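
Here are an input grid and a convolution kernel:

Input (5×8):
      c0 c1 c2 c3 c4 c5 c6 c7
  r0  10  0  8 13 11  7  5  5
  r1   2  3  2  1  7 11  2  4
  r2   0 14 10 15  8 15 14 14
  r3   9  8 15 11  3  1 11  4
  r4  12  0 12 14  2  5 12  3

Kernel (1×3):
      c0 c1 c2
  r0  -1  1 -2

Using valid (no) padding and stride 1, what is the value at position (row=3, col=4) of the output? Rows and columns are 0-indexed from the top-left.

The receptive field on the input at this output position is [3 1 11]. Elementwise product with the kernel and sum: 3·-1 + 1·1 + 11·-2.

-24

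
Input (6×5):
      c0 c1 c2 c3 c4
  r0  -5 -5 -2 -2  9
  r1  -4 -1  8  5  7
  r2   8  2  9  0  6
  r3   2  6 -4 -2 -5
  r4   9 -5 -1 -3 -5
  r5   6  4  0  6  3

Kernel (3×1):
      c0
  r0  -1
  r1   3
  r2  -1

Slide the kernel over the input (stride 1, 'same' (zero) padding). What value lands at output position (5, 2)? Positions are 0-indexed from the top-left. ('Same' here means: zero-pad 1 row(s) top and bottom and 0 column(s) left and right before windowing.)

The receptive field on the zero-padded input at this output position is [-1 / 0 / 0]. Elementwise product with the kernel and sum: -1·-1 + 0·3 + 0·-1.

1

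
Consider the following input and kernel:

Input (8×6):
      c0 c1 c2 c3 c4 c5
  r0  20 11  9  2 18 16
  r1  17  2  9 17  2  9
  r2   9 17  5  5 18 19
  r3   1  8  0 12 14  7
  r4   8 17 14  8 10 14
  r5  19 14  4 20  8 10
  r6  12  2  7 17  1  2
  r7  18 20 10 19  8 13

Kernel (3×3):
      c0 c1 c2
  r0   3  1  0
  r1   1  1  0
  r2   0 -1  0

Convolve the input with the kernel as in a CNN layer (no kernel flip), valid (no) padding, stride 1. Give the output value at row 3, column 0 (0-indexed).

22

The receptive field on the input at this output position is [1 8 0 / 8 17 14 / 19 14 4]. Elementwise product with the kernel and sum: 1·3 + 8·1 + 8·1 + 17·1 + 14·-1.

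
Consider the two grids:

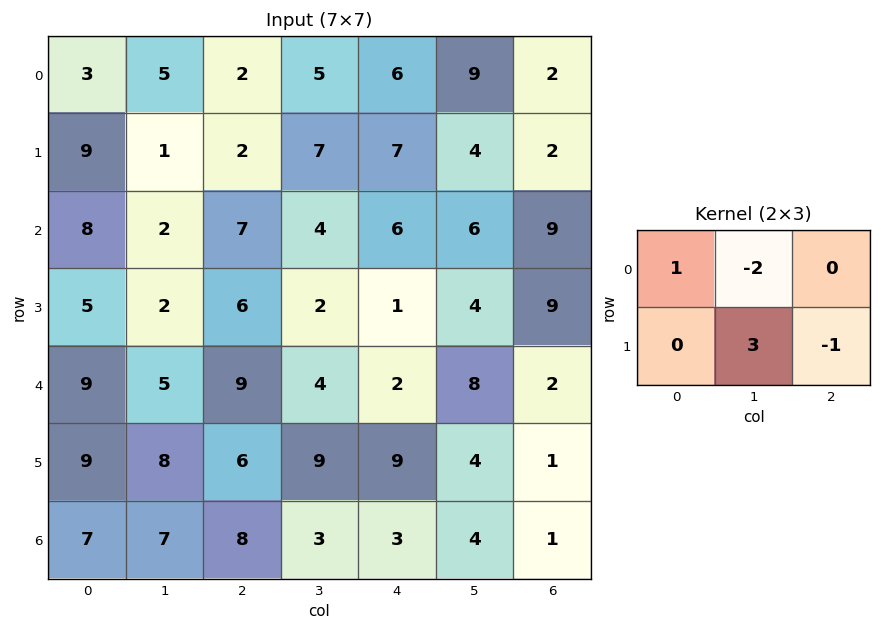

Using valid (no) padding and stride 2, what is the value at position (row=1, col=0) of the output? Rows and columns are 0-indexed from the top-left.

The receptive field on the input at this output position is [8 2 7 / 5 2 6]. Elementwise product with the kernel and sum: 8·1 + 2·-2 + 2·3 + 6·-1.

4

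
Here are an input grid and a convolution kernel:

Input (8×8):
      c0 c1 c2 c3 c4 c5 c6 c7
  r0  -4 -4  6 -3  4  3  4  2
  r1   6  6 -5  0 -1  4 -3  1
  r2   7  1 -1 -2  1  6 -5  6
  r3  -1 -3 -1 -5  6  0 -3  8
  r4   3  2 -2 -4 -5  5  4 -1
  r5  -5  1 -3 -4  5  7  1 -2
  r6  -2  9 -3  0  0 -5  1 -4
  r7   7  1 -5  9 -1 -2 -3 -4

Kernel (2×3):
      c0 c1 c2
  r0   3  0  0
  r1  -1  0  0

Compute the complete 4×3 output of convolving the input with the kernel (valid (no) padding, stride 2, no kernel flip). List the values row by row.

Output[0,0]: The receptive field on the input at this output position is [-4 -4 6 / 6 6 -5]. Elementwise product with the kernel and sum: -4·3 + 6·-1.
Output[0,1]: The receptive field on the input at this output position is [6 -3 4 / -5 0 -1]. Elementwise product with the kernel and sum: 6·3 + -5·-1.

-18 23 13
22 -2 -3
14 -3 -20
-13 -4 1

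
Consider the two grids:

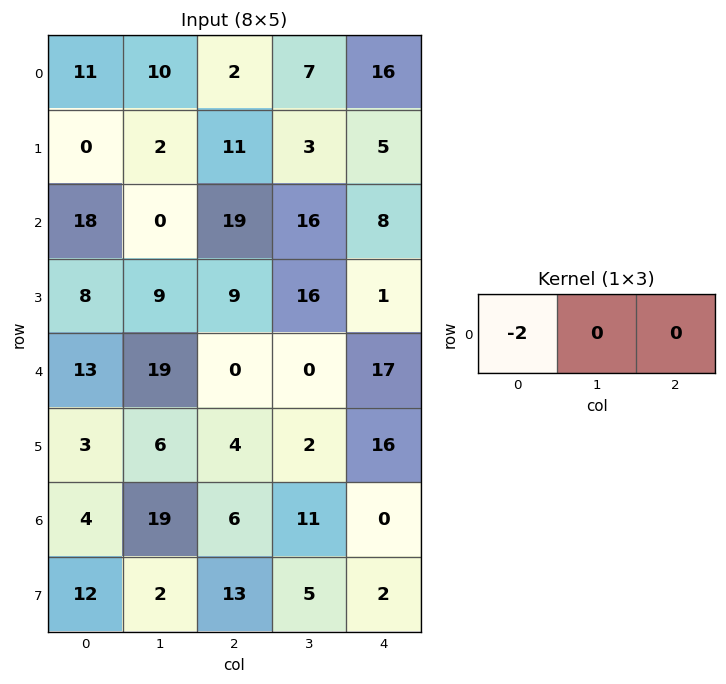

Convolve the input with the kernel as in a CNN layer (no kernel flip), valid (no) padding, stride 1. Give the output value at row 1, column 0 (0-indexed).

0

The receptive field on the input at this output position is [0 2 11]. Elementwise product with the kernel and sum: 0·-2.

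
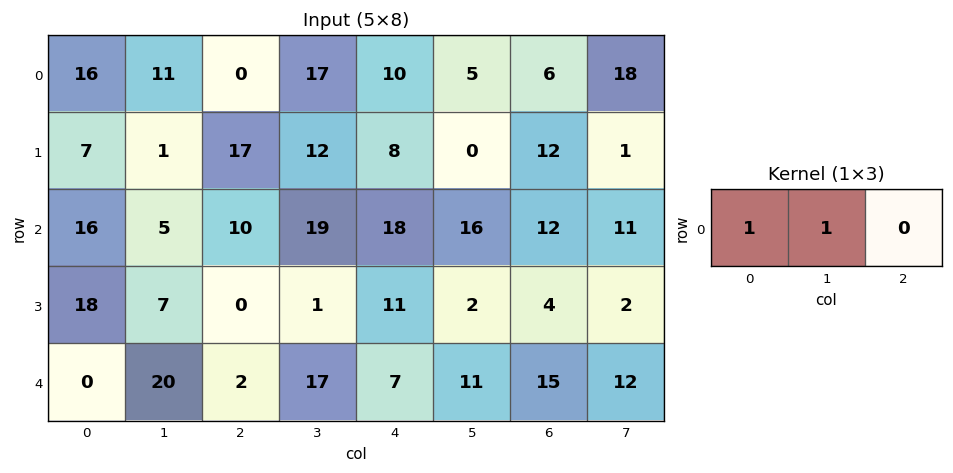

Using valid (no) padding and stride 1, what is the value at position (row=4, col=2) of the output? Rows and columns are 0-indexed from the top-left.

19

The receptive field on the input at this output position is [2 17 7]. Elementwise product with the kernel and sum: 2·1 + 17·1.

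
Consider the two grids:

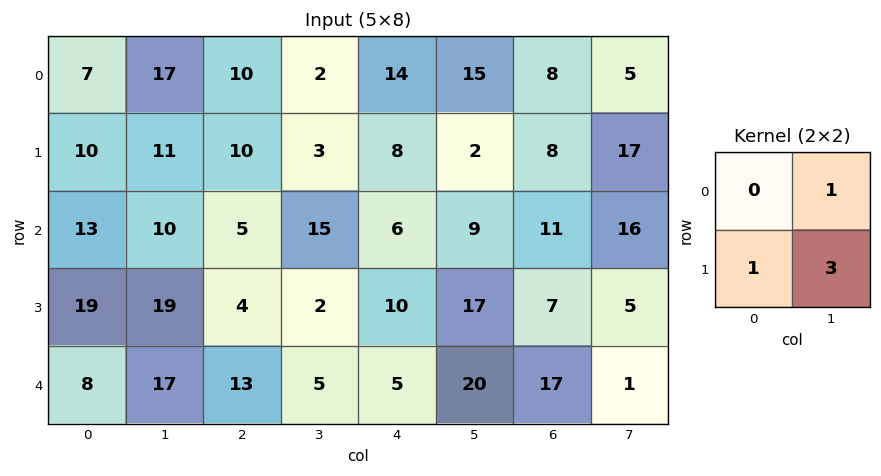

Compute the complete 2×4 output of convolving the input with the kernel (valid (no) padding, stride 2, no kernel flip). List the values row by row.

60 21 29 64
86 25 70 38

Output[0,0]: The receptive field on the input at this output position is [7 17 / 10 11]. Elementwise product with the kernel and sum: 17·1 + 10·1 + 11·3.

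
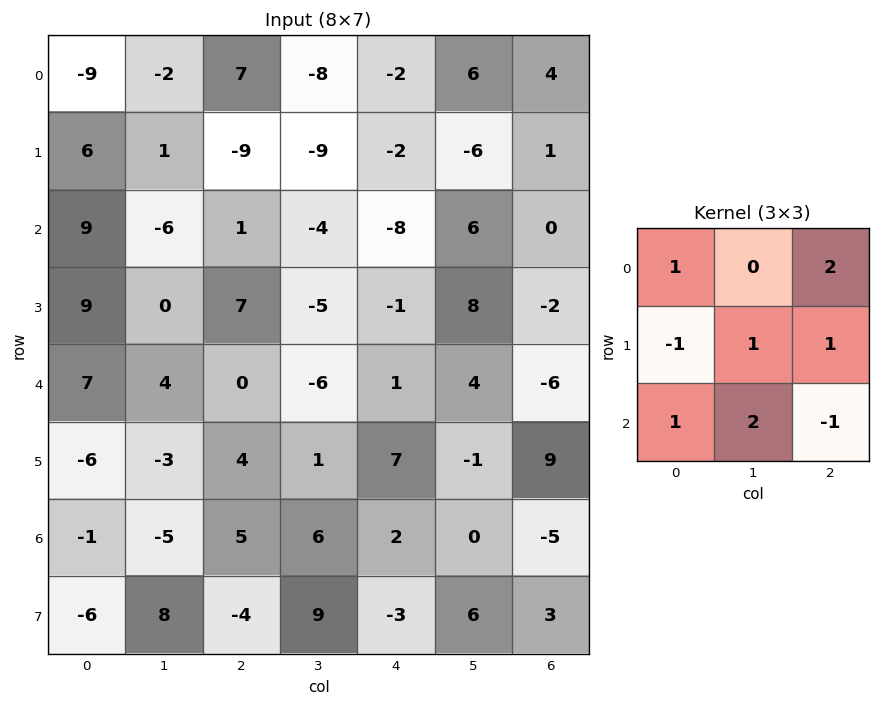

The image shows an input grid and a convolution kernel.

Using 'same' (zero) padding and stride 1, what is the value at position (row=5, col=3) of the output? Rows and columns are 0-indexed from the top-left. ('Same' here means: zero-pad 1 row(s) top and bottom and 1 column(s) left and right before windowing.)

21

The receptive field on the zero-padded input at this output position is [0 -6 1 / 4 1 7 / 5 6 2]. Elementwise product with the kernel and sum: 0·1 + 1·2 + 4·-1 + 1·1 + 7·1 + 5·1 + 6·2 + 2·-1.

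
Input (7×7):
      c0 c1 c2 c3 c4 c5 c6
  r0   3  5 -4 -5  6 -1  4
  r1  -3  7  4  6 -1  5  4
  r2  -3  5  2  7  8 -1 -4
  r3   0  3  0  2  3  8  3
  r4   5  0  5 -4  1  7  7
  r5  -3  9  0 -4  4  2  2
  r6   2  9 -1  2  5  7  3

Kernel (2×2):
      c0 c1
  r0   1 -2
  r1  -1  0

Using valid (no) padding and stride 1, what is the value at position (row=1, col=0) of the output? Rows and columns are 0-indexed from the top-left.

The receptive field on the input at this output position is [-3 7 / -3 5]. Elementwise product with the kernel and sum: -3·1 + 7·-2 + -3·-1.

-14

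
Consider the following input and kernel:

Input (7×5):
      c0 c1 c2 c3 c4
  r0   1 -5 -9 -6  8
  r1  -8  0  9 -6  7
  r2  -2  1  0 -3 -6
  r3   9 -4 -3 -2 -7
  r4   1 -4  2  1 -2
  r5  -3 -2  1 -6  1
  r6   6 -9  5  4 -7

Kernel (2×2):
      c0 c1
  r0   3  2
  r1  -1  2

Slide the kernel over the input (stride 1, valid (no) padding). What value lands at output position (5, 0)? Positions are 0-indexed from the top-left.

-37

The receptive field on the input at this output position is [-3 -2 / 6 -9]. Elementwise product with the kernel and sum: -3·3 + -2·2 + 6·-1 + -9·2.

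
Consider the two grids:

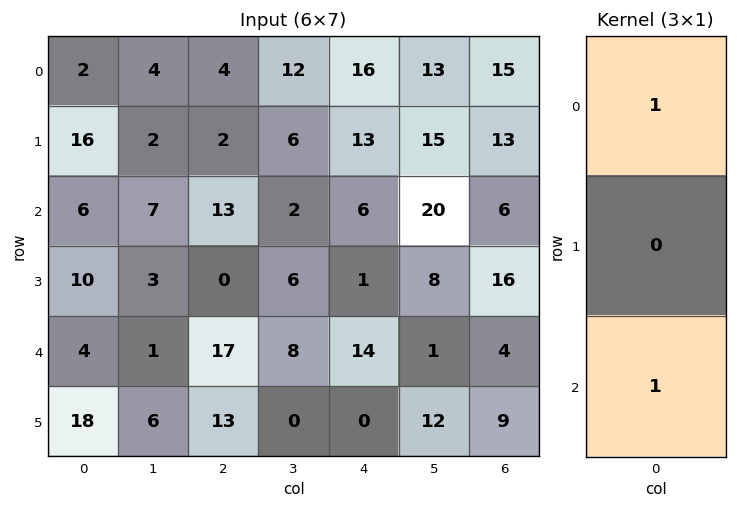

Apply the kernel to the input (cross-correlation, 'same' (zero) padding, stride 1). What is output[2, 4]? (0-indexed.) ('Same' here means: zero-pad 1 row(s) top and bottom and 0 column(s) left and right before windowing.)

14

The receptive field on the zero-padded input at this output position is [13 / 6 / 1]. Elementwise product with the kernel and sum: 13·1 + 1·1.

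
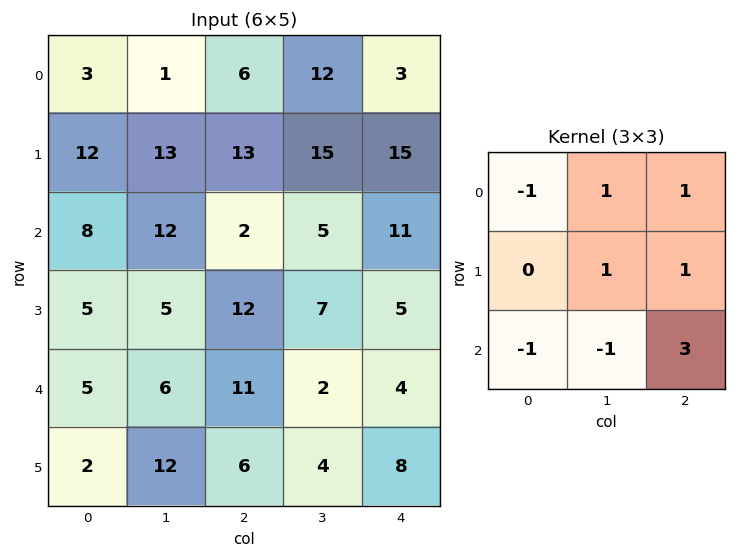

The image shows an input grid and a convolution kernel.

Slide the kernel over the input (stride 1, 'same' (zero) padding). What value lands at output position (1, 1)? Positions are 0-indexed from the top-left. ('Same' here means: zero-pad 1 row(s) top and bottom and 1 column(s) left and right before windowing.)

The receptive field on the zero-padded input at this output position is [3 1 6 / 12 13 13 / 8 12 2]. Elementwise product with the kernel and sum: 3·-1 + 1·1 + 6·1 + 13·1 + 13·1 + 8·-1 + 12·-1 + 2·3.

16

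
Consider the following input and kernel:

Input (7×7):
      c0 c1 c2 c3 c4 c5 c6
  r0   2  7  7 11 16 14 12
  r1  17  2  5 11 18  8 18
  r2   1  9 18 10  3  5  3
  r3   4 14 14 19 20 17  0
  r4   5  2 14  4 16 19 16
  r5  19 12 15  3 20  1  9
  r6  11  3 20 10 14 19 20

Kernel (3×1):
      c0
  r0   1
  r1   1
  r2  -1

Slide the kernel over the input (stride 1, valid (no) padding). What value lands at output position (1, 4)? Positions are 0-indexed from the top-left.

1

The receptive field on the input at this output position is [18 / 3 / 20]. Elementwise product with the kernel and sum: 18·1 + 3·1 + 20·-1.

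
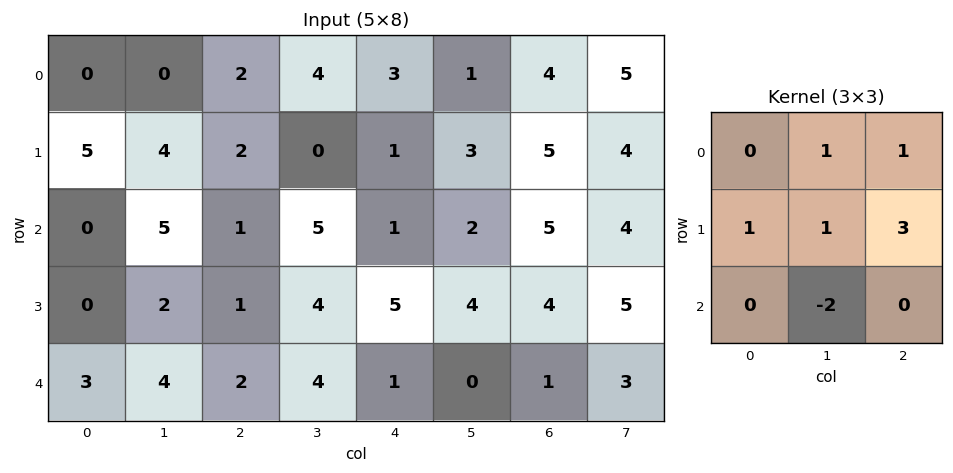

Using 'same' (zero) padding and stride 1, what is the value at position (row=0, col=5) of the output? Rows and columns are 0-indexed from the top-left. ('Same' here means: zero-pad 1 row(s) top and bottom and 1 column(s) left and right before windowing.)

The receptive field on the zero-padded input at this output position is [0 0 0 / 3 1 4 / 1 3 5]. Elementwise product with the kernel and sum: 0·1 + 0·1 + 3·1 + 1·1 + 4·3 + 3·-2.

10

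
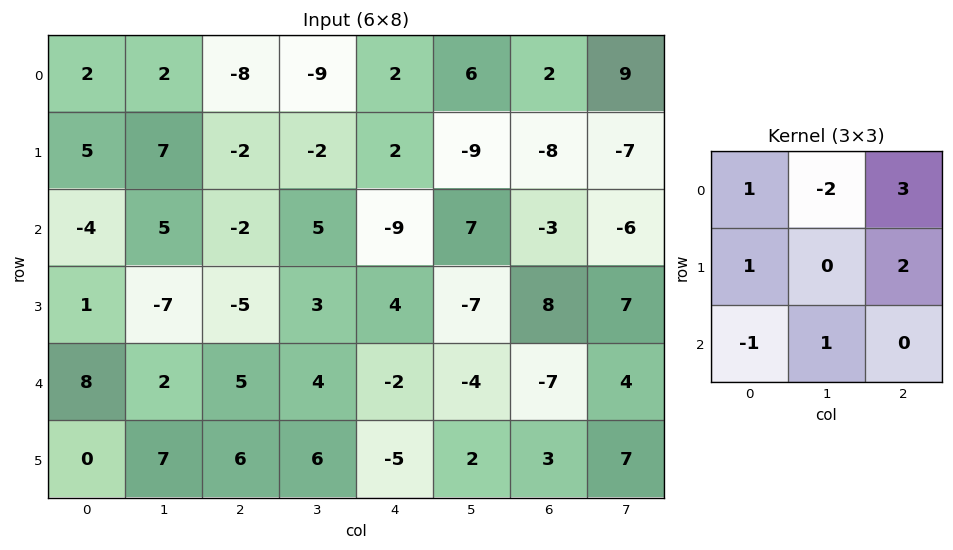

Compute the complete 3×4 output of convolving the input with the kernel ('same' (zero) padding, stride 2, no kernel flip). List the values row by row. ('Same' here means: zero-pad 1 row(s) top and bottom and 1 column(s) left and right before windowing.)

9 -25 7 25
22 22 -13 -4
-19 21 -41 3

Output[0,0]: The receptive field on the zero-padded input at this output position is [0 0 0 / 0 2 2 / 0 5 7]. Elementwise product with the kernel and sum: 0·1 + 0·-2 + 0·3 + 0·1 + 2·2 + 0·-1 + 5·1.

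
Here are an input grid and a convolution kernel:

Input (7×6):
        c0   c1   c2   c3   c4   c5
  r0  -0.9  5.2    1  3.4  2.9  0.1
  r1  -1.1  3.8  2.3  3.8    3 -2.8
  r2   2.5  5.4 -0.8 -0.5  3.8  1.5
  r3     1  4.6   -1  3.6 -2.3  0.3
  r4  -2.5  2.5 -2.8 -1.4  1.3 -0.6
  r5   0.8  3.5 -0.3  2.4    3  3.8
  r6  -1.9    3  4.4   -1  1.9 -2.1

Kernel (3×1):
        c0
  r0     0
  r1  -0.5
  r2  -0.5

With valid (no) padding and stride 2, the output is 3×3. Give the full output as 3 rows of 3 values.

Output[0,0]: The receptive field on the input at this output position is [-0.9 / -1.1 / 2.5]. Elementwise product with the kernel and sum: -1.1·-0.5 + 2.5·-0.5.

-0.7 -0.75 -3.4
0.75 1.9 0.5
0.55 -2.05 -2.45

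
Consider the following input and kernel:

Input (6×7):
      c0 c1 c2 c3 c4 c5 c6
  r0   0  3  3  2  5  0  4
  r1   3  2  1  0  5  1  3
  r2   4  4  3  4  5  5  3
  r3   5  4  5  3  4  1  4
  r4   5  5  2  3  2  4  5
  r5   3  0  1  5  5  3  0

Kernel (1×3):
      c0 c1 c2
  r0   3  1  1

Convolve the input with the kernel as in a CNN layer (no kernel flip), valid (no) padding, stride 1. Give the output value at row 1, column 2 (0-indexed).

The receptive field on the input at this output position is [1 0 5]. Elementwise product with the kernel and sum: 1·3 + 0·1 + 5·1.

8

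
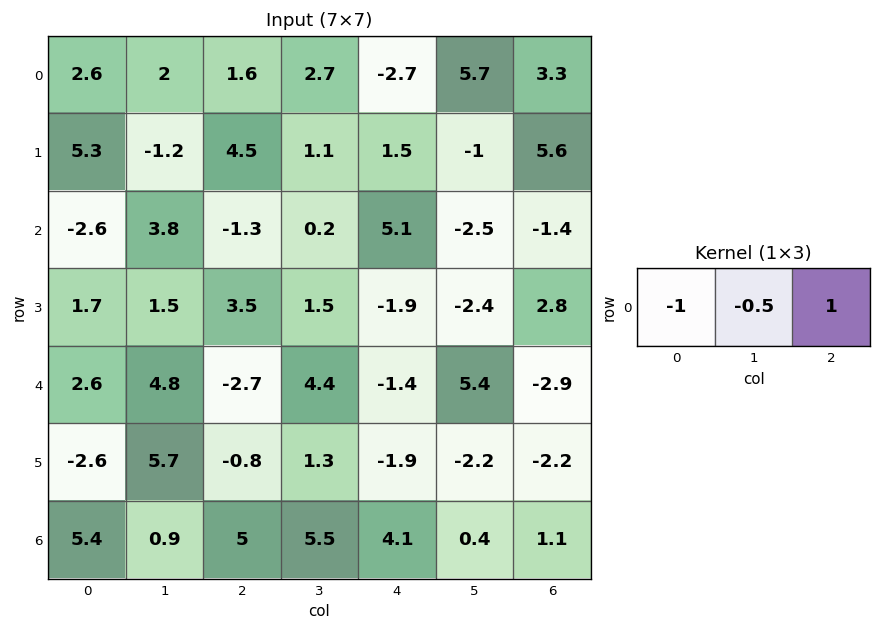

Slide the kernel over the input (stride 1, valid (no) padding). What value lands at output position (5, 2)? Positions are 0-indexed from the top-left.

The receptive field on the input at this output position is [-0.8 1.3 -1.9]. Elementwise product with the kernel and sum: -0.8·-1 + 1.3·-0.5 + -1.9·1.

-1.75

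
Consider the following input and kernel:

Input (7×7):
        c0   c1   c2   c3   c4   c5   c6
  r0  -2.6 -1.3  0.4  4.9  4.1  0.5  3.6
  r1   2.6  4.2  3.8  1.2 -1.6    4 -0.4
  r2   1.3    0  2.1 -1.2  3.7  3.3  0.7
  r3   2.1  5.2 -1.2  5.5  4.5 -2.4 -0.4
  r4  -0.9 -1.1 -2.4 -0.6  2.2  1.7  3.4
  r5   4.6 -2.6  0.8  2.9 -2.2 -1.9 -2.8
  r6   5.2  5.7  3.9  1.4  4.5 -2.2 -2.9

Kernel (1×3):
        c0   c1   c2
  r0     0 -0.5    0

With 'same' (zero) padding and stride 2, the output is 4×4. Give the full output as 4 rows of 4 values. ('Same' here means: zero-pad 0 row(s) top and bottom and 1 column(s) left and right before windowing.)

Output[0,0]: The receptive field on the zero-padded input at this output position is [0 -2.6 -1.3]. Elementwise product with the kernel and sum: -2.6·-0.5.
Output[0,1]: The receptive field on the zero-padded input at this output position is [-1.3 0.4 4.9]. Elementwise product with the kernel and sum: 0.4·-0.5.

1.3 -0.2 -2.05 -1.8
-0.65 -1.05 -1.85 -0.35
0.45 1.2 -1.1 -1.7
-2.6 -1.95 -2.25 1.45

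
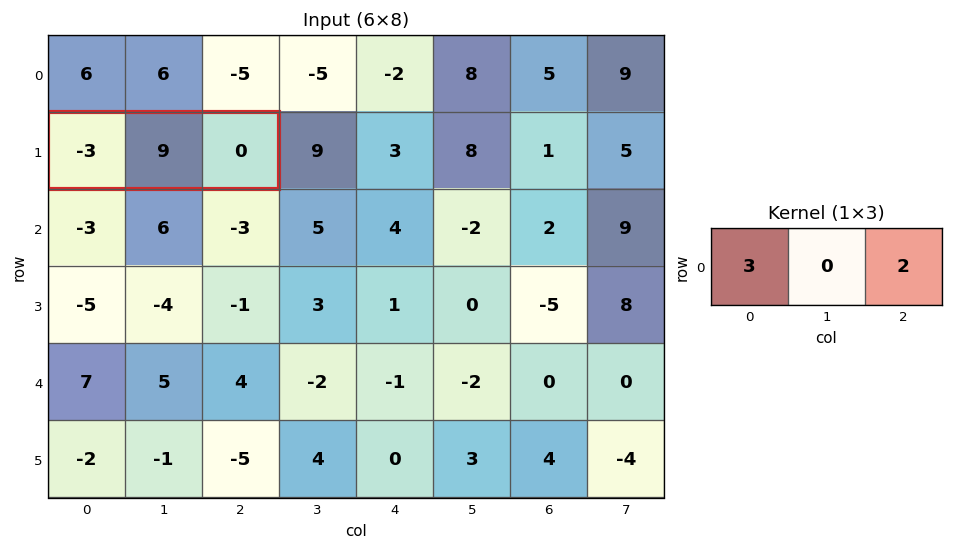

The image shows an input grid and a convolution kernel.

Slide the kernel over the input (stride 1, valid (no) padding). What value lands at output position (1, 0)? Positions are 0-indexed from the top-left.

The receptive field on the input at this output position is [-3 9 0]. Elementwise product with the kernel and sum: -3·3 + 0·2.

-9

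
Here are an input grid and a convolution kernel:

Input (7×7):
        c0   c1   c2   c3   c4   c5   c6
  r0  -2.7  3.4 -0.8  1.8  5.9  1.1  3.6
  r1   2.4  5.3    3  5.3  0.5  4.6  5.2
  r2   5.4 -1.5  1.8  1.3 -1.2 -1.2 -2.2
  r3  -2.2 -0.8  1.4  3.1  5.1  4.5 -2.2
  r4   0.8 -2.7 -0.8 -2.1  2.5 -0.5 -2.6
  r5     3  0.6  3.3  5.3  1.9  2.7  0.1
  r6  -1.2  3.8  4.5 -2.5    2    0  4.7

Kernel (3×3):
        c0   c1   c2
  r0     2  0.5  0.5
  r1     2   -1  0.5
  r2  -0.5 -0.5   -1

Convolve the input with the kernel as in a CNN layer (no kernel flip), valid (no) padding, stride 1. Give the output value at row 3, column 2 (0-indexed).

The receptive field on the input at this output position is [1.4 3.1 5.1 / -0.8 -2.1 2.5 / 3.3 5.3 1.9]. Elementwise product with the kernel and sum: 1.4·2 + 3.1·0.5 + 5.1·0.5 + -0.8·2 + -2.1·-1 + 2.5·0.5 + 3.3·-0.5 + 5.3·-0.5 + 1.9·-1.

2.45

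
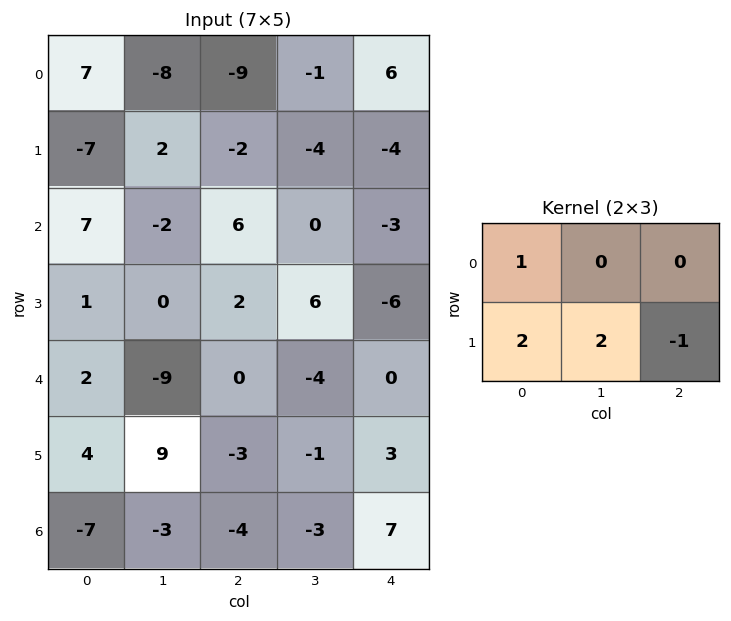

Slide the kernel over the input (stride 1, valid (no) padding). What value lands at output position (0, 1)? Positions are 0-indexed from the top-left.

-4

The receptive field on the input at this output position is [-8 -9 -1 / 2 -2 -4]. Elementwise product with the kernel and sum: -8·1 + 2·2 + -2·2 + -4·-1.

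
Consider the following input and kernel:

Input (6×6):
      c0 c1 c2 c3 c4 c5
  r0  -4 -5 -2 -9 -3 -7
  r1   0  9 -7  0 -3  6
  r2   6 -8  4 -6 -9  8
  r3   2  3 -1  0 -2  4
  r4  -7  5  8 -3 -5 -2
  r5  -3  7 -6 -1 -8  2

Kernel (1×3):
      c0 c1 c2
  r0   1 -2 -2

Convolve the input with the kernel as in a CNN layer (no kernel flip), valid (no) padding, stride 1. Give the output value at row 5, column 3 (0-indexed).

11

The receptive field on the input at this output position is [-1 -8 2]. Elementwise product with the kernel and sum: -1·1 + -8·-2 + 2·-2.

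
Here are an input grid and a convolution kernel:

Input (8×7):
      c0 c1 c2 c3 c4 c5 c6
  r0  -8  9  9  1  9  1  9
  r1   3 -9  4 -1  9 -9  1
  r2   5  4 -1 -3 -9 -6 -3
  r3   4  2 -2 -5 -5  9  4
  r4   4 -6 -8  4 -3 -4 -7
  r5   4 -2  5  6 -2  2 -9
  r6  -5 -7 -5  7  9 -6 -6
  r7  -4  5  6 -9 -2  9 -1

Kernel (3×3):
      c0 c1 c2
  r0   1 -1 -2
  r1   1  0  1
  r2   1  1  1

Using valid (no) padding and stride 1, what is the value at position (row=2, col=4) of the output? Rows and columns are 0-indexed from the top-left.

-12

The receptive field on the input at this output position is [-9 -6 -3 / -5 9 4 / -3 -4 -7]. Elementwise product with the kernel and sum: -9·1 + -6·-1 + -3·-2 + -5·1 + 4·1 + -3·1 + -4·1 + -7·1.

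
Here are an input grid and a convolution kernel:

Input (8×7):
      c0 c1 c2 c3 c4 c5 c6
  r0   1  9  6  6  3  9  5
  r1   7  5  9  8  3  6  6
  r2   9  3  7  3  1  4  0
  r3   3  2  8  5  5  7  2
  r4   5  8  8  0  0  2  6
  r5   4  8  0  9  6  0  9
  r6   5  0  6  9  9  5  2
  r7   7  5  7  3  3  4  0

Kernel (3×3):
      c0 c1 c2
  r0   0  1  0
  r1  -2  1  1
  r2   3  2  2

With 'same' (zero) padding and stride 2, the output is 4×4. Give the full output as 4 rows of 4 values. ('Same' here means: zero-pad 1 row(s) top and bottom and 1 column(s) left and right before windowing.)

34 43 42 17
29 45 41 23
40 42 46 22
33 50 25 13

Output[0,0]: The receptive field on the zero-padded input at this output position is [0 0 0 / 0 1 9 / 0 7 5]. Elementwise product with the kernel and sum: 0·1 + 0·-2 + 1·1 + 9·1 + 0·3 + 7·2 + 5·2.
Output[0,1]: The receptive field on the zero-padded input at this output position is [0 0 0 / 9 6 6 / 5 9 8]. Elementwise product with the kernel and sum: 0·1 + 9·-2 + 6·1 + 6·1 + 5·3 + 9·2 + 8·2.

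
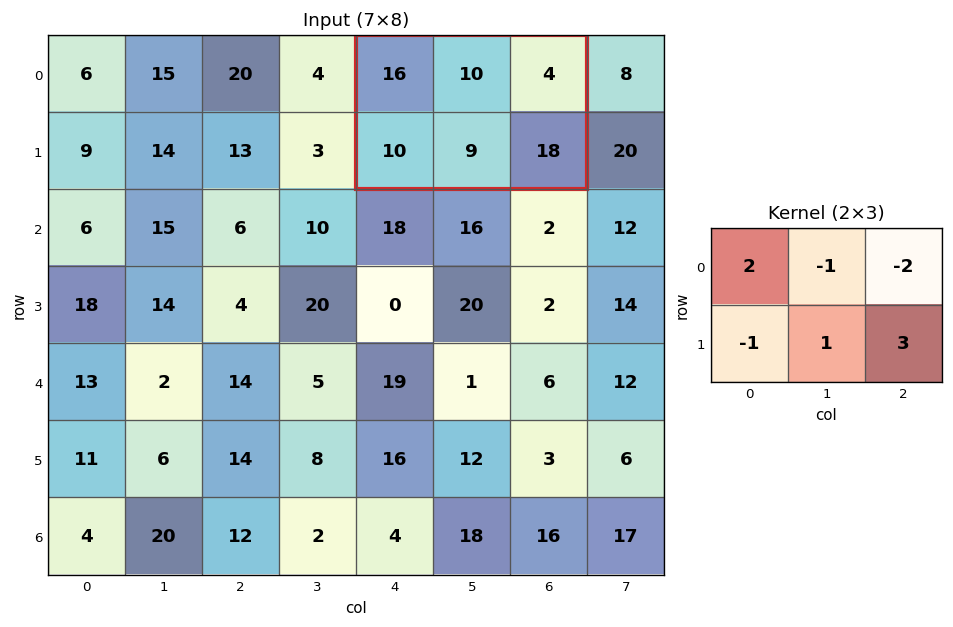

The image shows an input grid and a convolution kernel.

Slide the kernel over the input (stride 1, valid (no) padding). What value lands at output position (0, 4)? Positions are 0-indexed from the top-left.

The receptive field on the input at this output position is [16 10 4 / 10 9 18]. Elementwise product with the kernel and sum: 16·2 + 10·-1 + 4·-2 + 10·-1 + 9·1 + 18·3.

67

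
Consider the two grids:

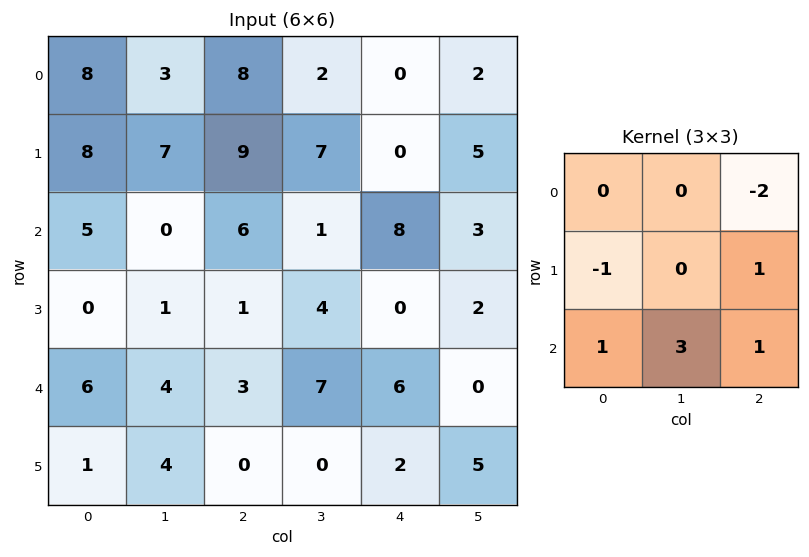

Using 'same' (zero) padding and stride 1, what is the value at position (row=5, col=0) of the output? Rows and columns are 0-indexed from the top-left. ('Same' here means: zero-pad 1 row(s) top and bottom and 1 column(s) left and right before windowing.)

-4

The receptive field on the zero-padded input at this output position is [0 6 4 / 0 1 4 / 0 0 0]. Elementwise product with the kernel and sum: 4·-2 + 0·-1 + 4·1 + 0·1 + 0·3 + 0·1.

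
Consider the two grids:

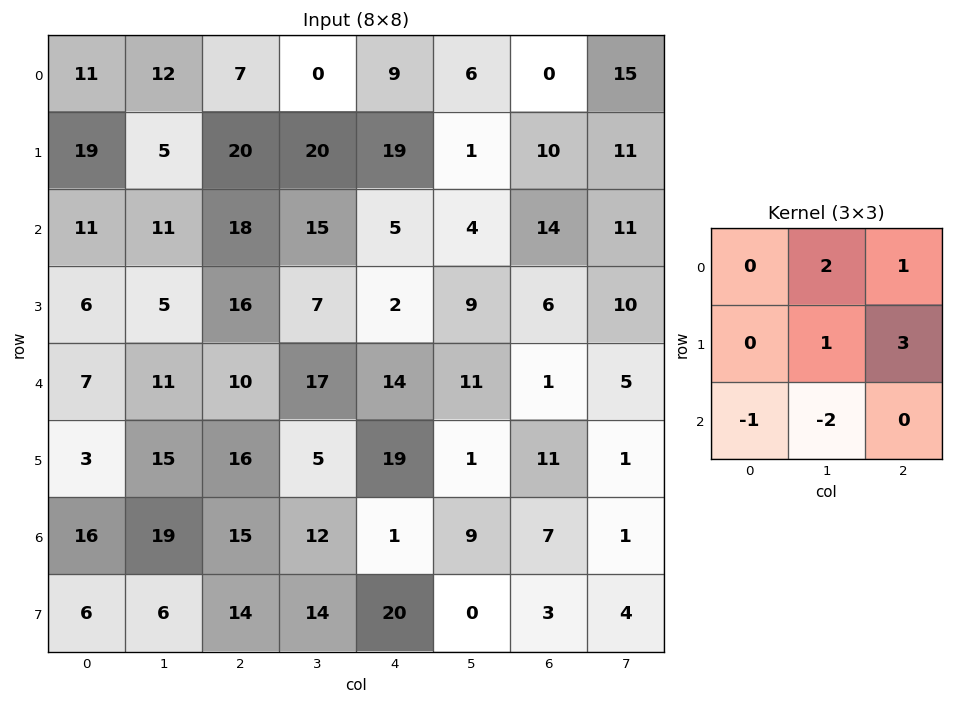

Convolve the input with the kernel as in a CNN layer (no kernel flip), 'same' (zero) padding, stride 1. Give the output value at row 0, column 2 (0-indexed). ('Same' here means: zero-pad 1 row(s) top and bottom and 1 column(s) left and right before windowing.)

-38

The receptive field on the zero-padded input at this output position is [0 0 0 / 12 7 0 / 5 20 20]. Elementwise product with the kernel and sum: 0·2 + 0·1 + 7·1 + 0·3 + 5·-1 + 20·-2.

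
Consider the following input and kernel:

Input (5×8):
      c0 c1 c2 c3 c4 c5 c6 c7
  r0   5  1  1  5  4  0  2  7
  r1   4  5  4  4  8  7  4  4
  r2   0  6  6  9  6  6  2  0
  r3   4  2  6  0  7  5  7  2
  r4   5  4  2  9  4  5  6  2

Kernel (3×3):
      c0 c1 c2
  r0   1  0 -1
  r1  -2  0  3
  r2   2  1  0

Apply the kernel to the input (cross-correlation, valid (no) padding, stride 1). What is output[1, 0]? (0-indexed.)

The receptive field on the input at this output position is [4 5 4 / 0 6 6 / 4 2 6]. Elementwise product with the kernel and sum: 4·1 + 4·-1 + 0·-2 + 6·3 + 4·2 + 2·1.

28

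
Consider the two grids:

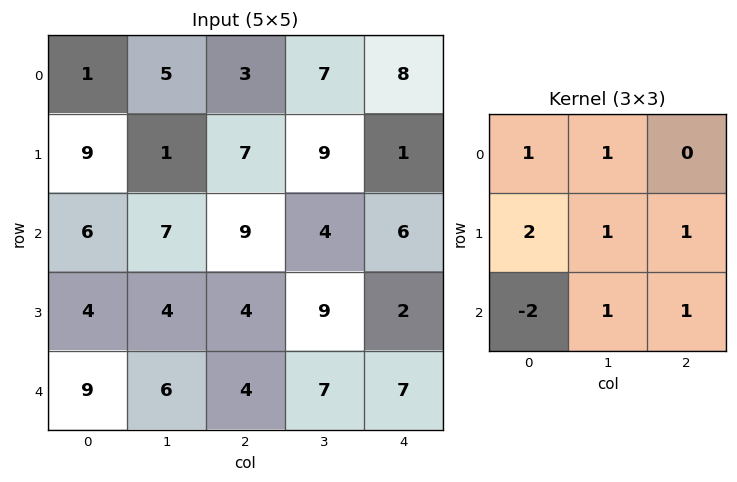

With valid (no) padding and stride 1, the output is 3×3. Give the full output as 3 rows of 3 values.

36 25 26
38 40 47
21 36 38

Output[0,0]: The receptive field on the input at this output position is [1 5 3 / 9 1 7 / 6 7 9]. Elementwise product with the kernel and sum: 1·1 + 5·1 + 9·2 + 1·1 + 7·1 + 6·-2 + 7·1 + 9·1.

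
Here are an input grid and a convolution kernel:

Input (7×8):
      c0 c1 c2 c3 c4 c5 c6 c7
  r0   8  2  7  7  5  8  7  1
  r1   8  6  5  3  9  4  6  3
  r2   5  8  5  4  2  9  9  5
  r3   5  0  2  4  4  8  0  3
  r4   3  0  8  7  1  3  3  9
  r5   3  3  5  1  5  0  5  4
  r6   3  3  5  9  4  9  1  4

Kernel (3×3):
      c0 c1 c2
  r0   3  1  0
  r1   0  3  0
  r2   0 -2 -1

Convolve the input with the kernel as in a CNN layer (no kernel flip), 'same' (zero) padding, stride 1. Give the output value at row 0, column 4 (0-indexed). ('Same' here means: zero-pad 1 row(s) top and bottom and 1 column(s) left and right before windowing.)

-7

The receptive field on the zero-padded input at this output position is [0 0 0 / 7 5 8 / 3 9 4]. Elementwise product with the kernel and sum: 0·3 + 0·1 + 5·3 + 9·-2 + 4·-1.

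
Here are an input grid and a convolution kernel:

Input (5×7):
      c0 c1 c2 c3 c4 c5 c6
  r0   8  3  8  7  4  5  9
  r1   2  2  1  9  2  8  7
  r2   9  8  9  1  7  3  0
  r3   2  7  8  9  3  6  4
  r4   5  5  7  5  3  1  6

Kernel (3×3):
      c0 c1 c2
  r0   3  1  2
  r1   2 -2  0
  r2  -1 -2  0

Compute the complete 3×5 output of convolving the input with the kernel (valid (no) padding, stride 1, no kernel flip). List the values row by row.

Output[0,0]: The receptive field on the input at this output position is [8 3 8 / 2 2 1 / 9 8 9]. Elementwise product with the kernel and sum: 8·3 + 3·1 + 8·2 + 2·2 + 2·-2 + 9·-1 + 8·-2.
Output[0,1]: The receptive field on the input at this output position is [3 8 7 / 2 1 9 / 8 9 1]. Elementwise product with the kernel and sum: 3·3 + 8·1 + 7·2 + 2·2 + 1·-2 + 8·-1 + 9·-2.

18 7 12 34 10
-4 0 6 18 21
28 14 23 17 13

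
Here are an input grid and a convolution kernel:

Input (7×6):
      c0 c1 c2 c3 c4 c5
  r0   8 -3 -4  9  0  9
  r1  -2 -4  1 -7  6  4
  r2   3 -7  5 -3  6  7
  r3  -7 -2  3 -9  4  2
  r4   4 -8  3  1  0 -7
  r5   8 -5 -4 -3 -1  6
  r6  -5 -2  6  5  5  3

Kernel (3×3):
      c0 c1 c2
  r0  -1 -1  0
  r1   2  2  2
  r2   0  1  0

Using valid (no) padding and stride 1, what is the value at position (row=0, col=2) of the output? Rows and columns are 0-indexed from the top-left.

-8

The receptive field on the input at this output position is [-4 9 0 / 1 -7 6 / 5 -3 6]. Elementwise product with the kernel and sum: -4·-1 + 9·-1 + 1·2 + -7·2 + 6·2 + -3·1.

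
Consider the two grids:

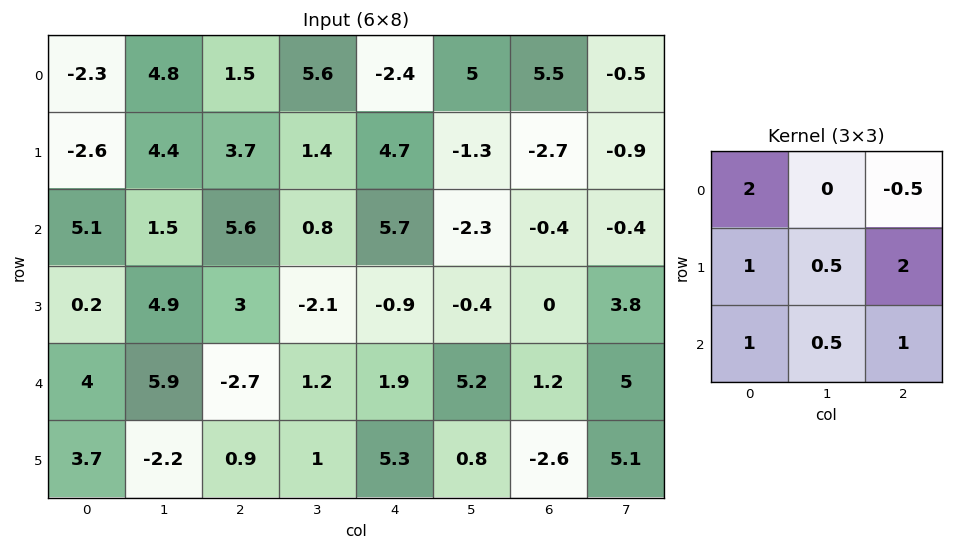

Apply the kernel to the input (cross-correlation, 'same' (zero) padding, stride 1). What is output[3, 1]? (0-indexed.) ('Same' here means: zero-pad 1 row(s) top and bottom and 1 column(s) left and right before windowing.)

The receptive field on the zero-padded input at this output position is [5.1 1.5 5.6 / 0.2 4.9 3 / 4 5.9 -2.7]. Elementwise product with the kernel and sum: 5.1·2 + 5.6·-0.5 + 0.2·1 + 4.9·0.5 + 3·2 + 4·1 + 5.9·0.5 + -2.7·1.

20.3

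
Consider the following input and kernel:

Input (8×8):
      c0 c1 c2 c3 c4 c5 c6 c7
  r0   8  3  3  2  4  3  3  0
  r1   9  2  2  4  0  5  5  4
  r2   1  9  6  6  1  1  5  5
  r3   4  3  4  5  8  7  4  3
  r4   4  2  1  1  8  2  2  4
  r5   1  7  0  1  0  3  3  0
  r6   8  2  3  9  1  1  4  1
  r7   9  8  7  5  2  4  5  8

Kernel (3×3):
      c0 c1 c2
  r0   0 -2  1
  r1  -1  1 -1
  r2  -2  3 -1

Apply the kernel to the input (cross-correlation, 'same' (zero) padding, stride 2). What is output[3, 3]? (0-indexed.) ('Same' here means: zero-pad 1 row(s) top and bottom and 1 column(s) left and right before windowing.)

-5

The receptive field on the zero-padded input at this output position is [3 3 0 / 1 4 1 / 4 5 8]. Elementwise product with the kernel and sum: 3·-2 + 0·1 + 1·-1 + 4·1 + 1·-1 + 4·-2 + 5·3 + 8·-1.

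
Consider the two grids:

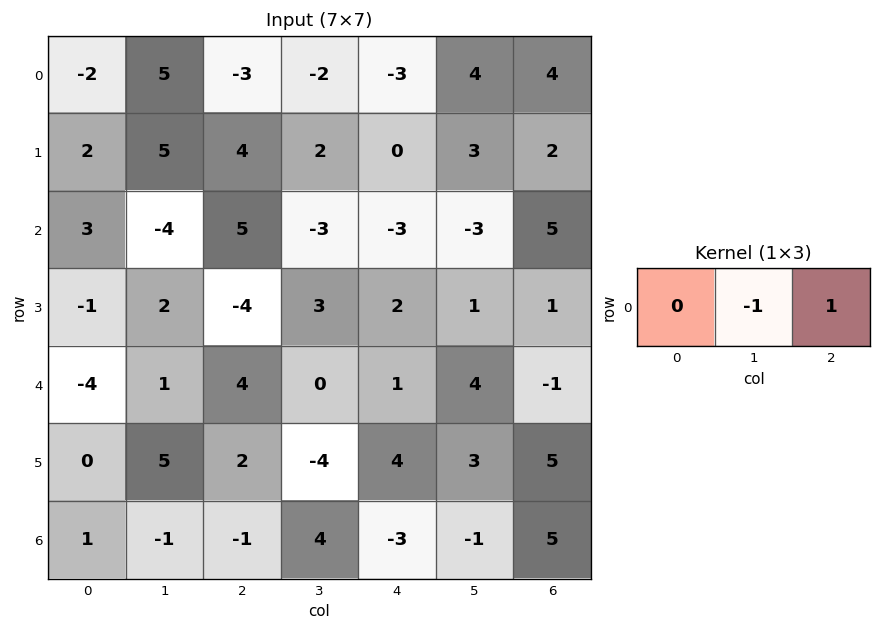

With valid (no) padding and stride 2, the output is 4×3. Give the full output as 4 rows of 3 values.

Output[0,0]: The receptive field on the input at this output position is [-2 5 -3]. Elementwise product with the kernel and sum: 5·-1 + -3·1.

-8 -1 0
9 0 8
3 1 -5
0 -7 6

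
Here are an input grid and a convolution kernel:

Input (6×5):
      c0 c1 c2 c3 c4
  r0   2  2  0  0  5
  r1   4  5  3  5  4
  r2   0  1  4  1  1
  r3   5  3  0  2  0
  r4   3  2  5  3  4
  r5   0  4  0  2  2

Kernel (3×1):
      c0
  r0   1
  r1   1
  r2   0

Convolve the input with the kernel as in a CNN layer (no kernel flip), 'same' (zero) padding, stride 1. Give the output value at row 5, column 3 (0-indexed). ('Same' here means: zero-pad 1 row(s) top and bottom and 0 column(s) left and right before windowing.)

5

The receptive field on the zero-padded input at this output position is [3 / 2 / 0]. Elementwise product with the kernel and sum: 3·1 + 2·1.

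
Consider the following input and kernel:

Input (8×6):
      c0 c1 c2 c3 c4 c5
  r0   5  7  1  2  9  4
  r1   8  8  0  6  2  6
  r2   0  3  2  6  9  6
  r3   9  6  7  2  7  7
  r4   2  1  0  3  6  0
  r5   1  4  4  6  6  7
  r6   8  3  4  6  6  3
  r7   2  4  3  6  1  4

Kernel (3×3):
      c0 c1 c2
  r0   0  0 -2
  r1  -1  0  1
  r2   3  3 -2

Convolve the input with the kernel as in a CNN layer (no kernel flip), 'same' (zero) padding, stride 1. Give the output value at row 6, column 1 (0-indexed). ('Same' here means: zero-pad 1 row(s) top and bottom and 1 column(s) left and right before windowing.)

0

The receptive field on the zero-padded input at this output position is [1 4 4 / 8 3 4 / 2 4 3]. Elementwise product with the kernel and sum: 4·-2 + 8·-1 + 4·1 + 2·3 + 4·3 + 3·-2.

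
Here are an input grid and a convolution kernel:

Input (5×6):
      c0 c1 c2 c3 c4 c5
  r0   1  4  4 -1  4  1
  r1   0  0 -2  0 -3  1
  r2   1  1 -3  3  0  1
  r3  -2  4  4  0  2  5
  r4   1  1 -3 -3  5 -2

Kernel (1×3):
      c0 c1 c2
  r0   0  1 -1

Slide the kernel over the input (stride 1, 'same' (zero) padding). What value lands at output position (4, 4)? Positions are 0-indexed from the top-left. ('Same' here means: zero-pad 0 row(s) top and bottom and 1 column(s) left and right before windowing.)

7

The receptive field on the zero-padded input at this output position is [-3 5 -2]. Elementwise product with the kernel and sum: 5·1 + -2·-1.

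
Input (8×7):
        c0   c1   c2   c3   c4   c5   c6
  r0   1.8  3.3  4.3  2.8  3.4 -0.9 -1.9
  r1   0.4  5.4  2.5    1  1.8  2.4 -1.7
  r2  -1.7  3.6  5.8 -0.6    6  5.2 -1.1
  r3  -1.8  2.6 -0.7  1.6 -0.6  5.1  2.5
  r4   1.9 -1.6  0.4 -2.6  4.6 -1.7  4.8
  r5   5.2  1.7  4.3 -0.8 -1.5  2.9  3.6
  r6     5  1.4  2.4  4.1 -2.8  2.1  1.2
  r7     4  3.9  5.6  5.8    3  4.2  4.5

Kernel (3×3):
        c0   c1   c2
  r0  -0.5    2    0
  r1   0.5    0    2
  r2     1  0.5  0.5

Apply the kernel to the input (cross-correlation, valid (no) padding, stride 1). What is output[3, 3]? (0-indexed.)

-6.8

The receptive field on the input at this output position is [1.6 -0.6 5.1 / -2.6 4.6 -1.7 / -0.8 -1.5 2.9]. Elementwise product with the kernel and sum: 1.6·-0.5 + -0.6·2 + -2.6·0.5 + -1.7·2 + -0.8·1 + -1.5·0.5 + 2.9·0.5.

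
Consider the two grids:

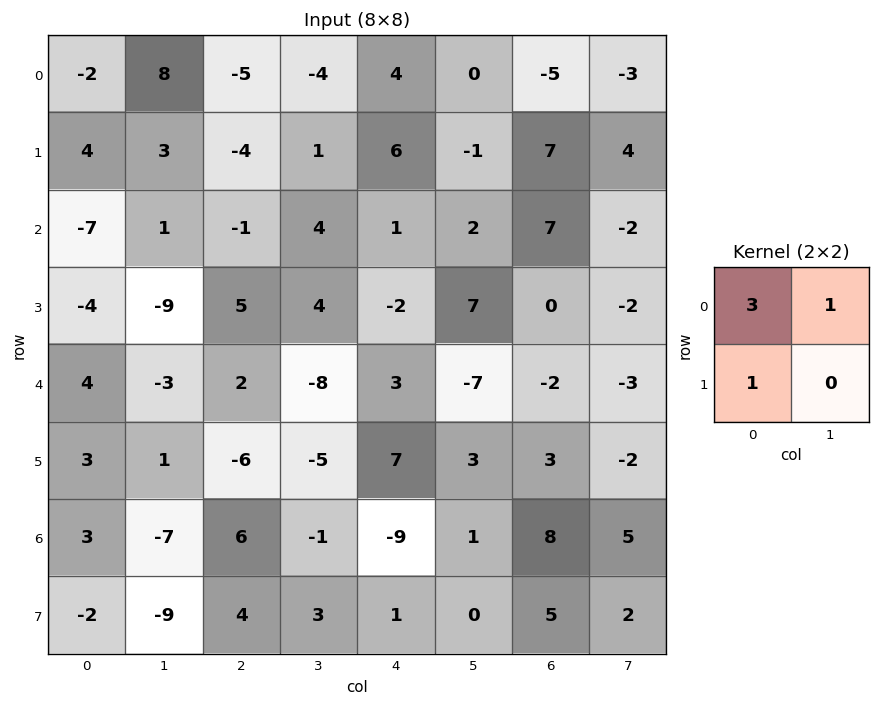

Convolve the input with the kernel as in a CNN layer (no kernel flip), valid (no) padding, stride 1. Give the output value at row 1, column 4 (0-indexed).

The receptive field on the input at this output position is [6 -1 / 1 2]. Elementwise product with the kernel and sum: 6·3 + -1·1 + 1·1.

18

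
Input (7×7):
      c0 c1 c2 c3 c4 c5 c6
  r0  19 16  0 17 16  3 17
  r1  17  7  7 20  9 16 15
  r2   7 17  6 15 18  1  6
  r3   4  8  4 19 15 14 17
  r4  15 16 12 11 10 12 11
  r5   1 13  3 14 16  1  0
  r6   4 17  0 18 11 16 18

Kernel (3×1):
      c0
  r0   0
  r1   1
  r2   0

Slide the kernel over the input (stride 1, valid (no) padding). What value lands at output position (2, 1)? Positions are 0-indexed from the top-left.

8

The receptive field on the input at this output position is [17 / 8 / 16]. Elementwise product with the kernel and sum: 8·1.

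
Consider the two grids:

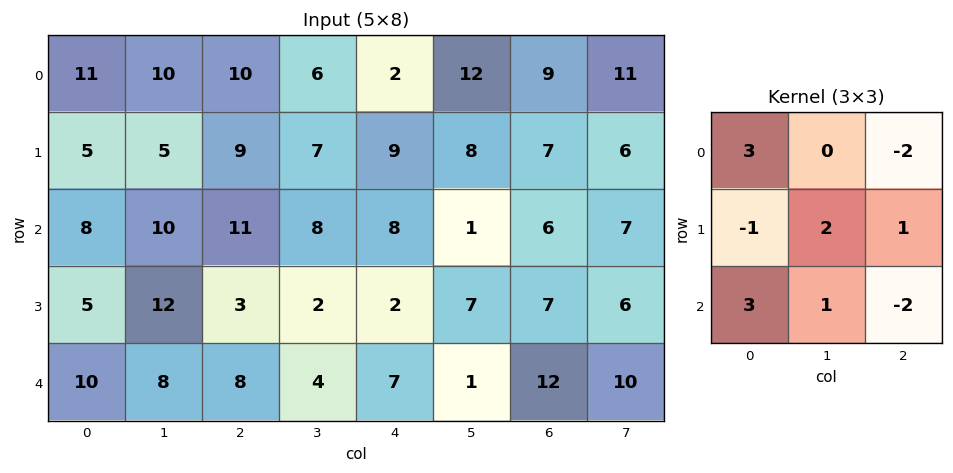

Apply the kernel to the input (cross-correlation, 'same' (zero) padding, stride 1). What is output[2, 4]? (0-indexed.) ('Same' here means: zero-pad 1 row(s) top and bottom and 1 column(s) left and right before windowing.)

The receptive field on the zero-padded input at this output position is [7 9 8 / 8 8 1 / 2 2 7]. Elementwise product with the kernel and sum: 7·3 + 8·-2 + 8·-1 + 8·2 + 1·1 + 2·3 + 2·1 + 7·-2.

8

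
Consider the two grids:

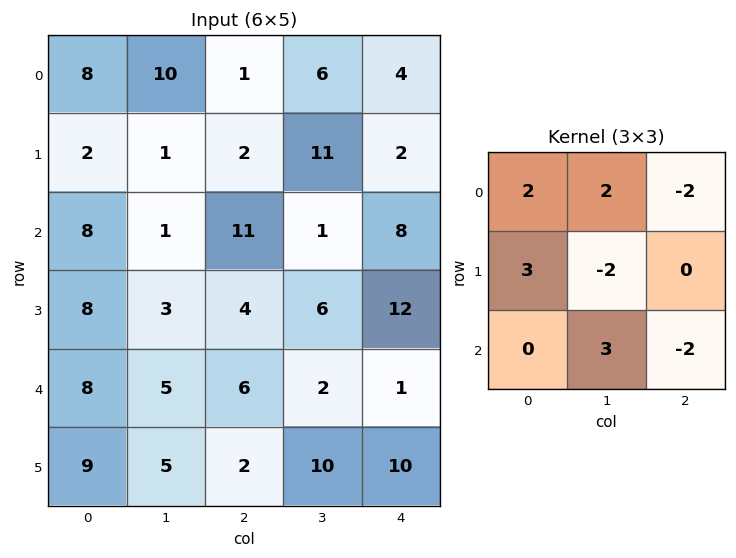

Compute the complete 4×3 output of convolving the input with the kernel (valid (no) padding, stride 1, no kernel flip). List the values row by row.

19 40 -23
25 -35 47
17 37 12
39 -9 20

Output[0,0]: The receptive field on the input at this output position is [8 10 1 / 2 1 2 / 8 1 11]. Elementwise product with the kernel and sum: 8·2 + 10·2 + 1·-2 + 2·3 + 1·-2 + 1·3 + 11·-2.
Output[0,1]: The receptive field on the input at this output position is [10 1 6 / 1 2 11 / 1 11 1]. Elementwise product with the kernel and sum: 10·2 + 1·2 + 6·-2 + 1·3 + 2·-2 + 11·3 + 1·-2.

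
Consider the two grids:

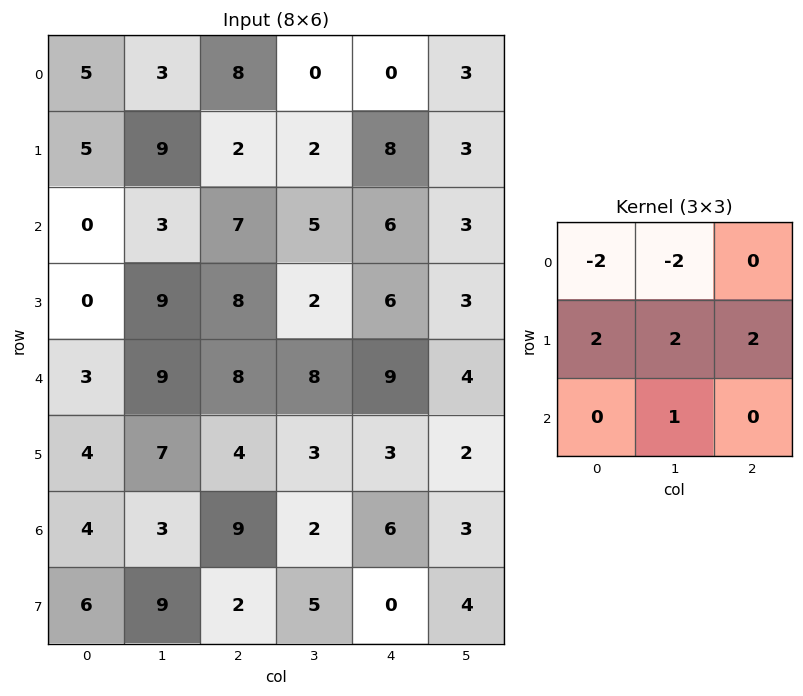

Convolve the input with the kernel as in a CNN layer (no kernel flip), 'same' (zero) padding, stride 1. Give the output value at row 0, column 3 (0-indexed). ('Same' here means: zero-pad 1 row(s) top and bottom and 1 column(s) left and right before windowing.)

18

The receptive field on the zero-padded input at this output position is [0 0 0 / 8 0 0 / 2 2 8]. Elementwise product with the kernel and sum: 0·-2 + 0·-2 + 8·2 + 0·2 + 0·2 + 2·1.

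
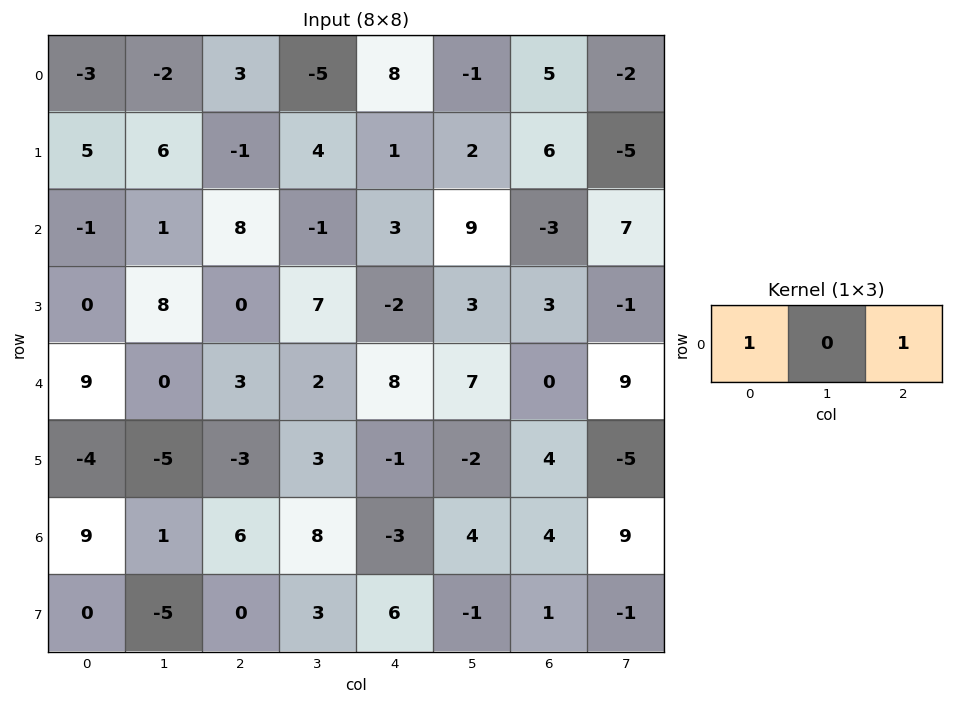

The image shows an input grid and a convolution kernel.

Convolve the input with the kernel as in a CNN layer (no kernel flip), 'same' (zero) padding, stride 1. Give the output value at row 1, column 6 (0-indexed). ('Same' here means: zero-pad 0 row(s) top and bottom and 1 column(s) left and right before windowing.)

-3

The receptive field on the zero-padded input at this output position is [2 6 -5]. Elementwise product with the kernel and sum: 2·1 + -5·1.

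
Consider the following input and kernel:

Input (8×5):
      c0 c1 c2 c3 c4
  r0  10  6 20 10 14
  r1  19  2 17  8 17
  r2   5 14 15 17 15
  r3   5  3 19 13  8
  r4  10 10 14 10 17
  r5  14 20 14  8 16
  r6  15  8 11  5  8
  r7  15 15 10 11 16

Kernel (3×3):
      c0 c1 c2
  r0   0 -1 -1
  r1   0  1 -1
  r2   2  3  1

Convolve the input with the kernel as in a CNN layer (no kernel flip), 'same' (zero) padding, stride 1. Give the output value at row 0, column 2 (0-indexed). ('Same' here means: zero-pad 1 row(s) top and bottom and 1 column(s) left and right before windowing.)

73

The receptive field on the zero-padded input at this output position is [0 0 0 / 6 20 10 / 2 17 8]. Elementwise product with the kernel and sum: 0·-1 + 0·-1 + 20·1 + 10·-1 + 2·2 + 17·3 + 8·1.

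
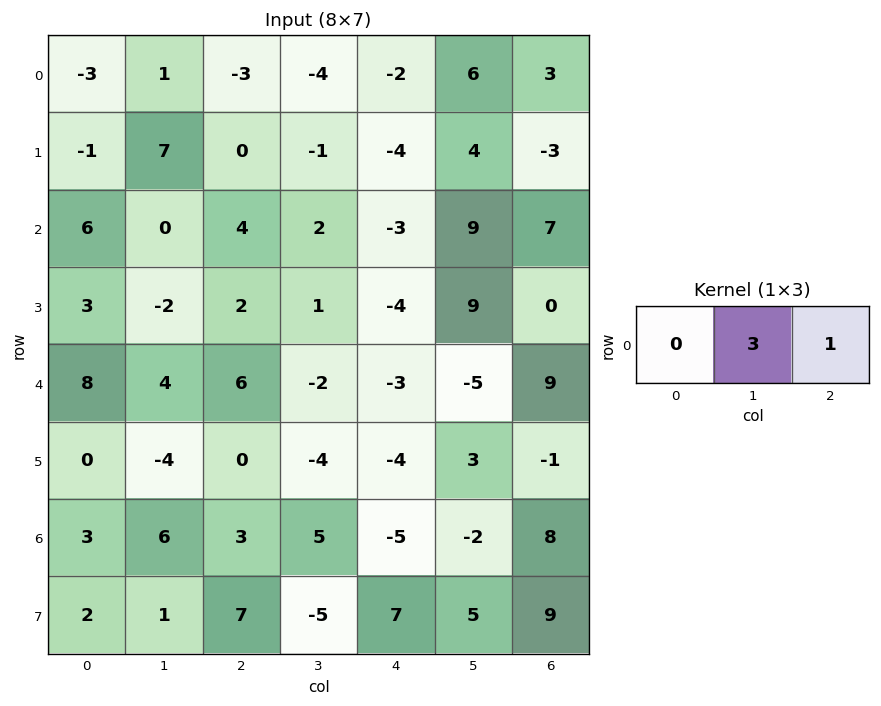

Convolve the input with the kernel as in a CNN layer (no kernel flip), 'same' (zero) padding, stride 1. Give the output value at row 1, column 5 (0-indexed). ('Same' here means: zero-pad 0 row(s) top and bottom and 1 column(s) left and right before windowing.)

The receptive field on the zero-padded input at this output position is [-4 4 -3]. Elementwise product with the kernel and sum: 4·3 + -3·1.

9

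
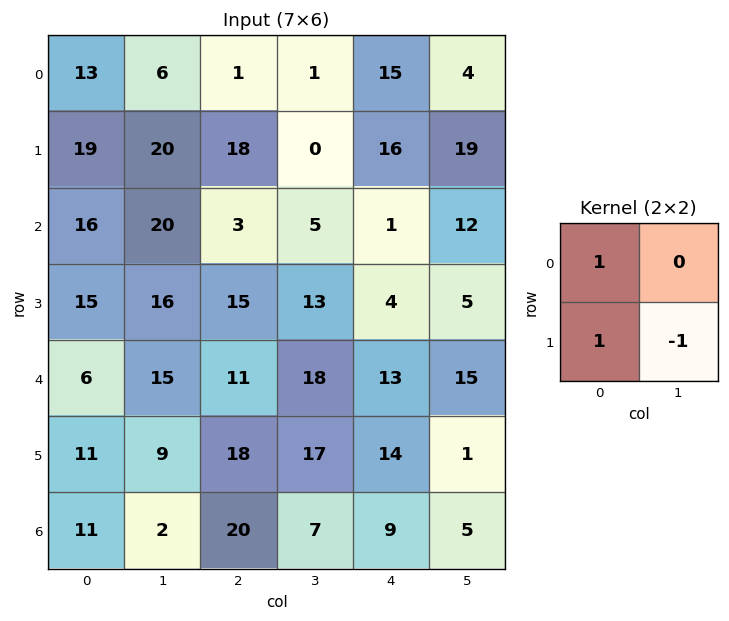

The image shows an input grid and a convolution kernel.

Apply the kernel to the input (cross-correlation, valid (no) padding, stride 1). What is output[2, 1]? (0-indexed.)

21

The receptive field on the input at this output position is [20 3 / 16 15]. Elementwise product with the kernel and sum: 20·1 + 16·1 + 15·-1.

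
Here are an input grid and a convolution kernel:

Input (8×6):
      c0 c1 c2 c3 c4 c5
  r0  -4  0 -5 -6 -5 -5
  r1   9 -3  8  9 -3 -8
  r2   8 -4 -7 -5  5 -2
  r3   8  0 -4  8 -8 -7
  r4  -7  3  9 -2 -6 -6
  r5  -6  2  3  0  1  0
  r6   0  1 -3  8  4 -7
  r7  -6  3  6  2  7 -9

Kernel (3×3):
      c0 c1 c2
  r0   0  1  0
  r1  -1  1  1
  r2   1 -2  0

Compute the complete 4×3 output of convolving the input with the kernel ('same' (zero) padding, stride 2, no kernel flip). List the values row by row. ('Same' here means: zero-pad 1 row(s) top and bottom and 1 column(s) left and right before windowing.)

-22 -30 11
-3 8 29
16 -4 -20
7 -2 -22

Output[0,0]: The receptive field on the zero-padded input at this output position is [0 0 0 / 0 -4 0 / 0 9 -3]. Elementwise product with the kernel and sum: 0·1 + 0·-1 + -4·1 + 0·1 + 0·1 + 9·-2.
Output[0,1]: The receptive field on the zero-padded input at this output position is [0 0 0 / 0 -5 -6 / -3 8 9]. Elementwise product with the kernel and sum: 0·1 + 0·-1 + -5·1 + -6·1 + -3·1 + 8·-2.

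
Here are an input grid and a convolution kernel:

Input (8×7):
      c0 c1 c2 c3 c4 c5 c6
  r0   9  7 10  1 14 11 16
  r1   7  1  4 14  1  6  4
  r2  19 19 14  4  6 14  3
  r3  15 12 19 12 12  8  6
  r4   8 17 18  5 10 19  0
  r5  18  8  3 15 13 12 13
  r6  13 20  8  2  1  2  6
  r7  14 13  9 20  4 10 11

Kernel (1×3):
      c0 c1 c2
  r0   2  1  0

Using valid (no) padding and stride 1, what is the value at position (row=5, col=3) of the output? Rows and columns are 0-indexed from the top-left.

The receptive field on the input at this output position is [15 13 12]. Elementwise product with the kernel and sum: 15·2 + 13·1.

43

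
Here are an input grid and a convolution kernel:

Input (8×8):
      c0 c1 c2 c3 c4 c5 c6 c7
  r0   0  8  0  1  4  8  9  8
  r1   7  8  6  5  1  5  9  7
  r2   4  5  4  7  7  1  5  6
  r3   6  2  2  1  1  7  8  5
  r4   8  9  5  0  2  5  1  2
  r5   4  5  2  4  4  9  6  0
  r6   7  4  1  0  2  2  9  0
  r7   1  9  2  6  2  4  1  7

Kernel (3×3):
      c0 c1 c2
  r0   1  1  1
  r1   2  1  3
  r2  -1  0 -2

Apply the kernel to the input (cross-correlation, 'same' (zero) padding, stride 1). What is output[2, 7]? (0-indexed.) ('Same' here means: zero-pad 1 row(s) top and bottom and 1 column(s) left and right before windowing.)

The receptive field on the zero-padded input at this output position is [9 7 0 / 5 6 0 / 8 5 0]. Elementwise product with the kernel and sum: 9·1 + 7·1 + 0·1 + 5·2 + 6·1 + 0·3 + 8·-1 + 0·-2.

24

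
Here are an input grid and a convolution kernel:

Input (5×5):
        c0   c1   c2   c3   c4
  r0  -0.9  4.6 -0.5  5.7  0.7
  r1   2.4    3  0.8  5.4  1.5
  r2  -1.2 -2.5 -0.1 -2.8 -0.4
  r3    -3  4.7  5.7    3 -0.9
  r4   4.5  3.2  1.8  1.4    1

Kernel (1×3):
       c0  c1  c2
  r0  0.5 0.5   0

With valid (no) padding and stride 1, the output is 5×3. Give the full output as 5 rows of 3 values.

Output[0,0]: The receptive field on the input at this output position is [-0.9 4.6 -0.5]. Elementwise product with the kernel and sum: -0.9·0.5 + 4.6·0.5.
Output[0,1]: The receptive field on the input at this output position is [4.6 -0.5 5.7]. Elementwise product with the kernel and sum: 4.6·0.5 + -0.5·0.5.

1.85 2.05 2.6
2.7 1.9 3.1
-1.85 -1.3 -1.45
0.85 5.2 4.35
3.85 2.5 1.6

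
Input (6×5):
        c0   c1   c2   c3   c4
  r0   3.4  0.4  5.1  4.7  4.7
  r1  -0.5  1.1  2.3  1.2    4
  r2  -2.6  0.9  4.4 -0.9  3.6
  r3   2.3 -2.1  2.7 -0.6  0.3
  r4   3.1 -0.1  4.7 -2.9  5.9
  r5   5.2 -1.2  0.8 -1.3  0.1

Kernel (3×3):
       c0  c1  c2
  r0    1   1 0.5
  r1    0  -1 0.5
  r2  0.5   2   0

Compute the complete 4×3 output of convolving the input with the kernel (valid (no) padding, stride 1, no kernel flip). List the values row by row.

Output[0,0]: The receptive field on the input at this output position is [3.4 0.4 5.1 / -0.5 1.1 2.3 / -2.6 0.9 4.4]. Elementwise product with the kernel and sum: 3.4·1 + 0.4·1 + 5.1·0.5 + 1.1·-1 + 2.3·0.5 + -2.6·0.5 + 0.9·2.

6.9 15.4 13.35
0 3.5 8.35
5.3 11.2 2.6
4.2 -4.85 5.9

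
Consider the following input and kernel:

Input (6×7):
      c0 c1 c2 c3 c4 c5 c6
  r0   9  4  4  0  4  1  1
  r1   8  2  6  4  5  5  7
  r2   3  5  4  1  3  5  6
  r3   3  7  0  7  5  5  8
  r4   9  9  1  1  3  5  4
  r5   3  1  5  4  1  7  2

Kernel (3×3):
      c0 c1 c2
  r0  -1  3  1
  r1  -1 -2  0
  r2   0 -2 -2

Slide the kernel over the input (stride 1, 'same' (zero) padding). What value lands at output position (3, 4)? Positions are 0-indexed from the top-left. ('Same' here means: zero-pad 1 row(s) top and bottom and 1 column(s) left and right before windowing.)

The receptive field on the zero-padded input at this output position is [1 3 5 / 7 5 5 / 1 3 5]. Elementwise product with the kernel and sum: 1·-1 + 3·3 + 5·1 + 7·-1 + 5·-2 + 3·-2 + 5·-2.

-20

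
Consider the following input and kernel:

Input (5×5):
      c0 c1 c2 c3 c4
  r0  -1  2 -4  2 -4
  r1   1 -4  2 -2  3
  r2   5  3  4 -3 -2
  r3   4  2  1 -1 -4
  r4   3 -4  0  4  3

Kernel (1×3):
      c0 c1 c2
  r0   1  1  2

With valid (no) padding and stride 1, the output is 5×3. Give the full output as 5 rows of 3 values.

Output[0,0]: The receptive field on the input at this output position is [-1 2 -4]. Elementwise product with the kernel and sum: -1·1 + 2·1 + -4·2.
Output[0,1]: The receptive field on the input at this output position is [2 -4 2]. Elementwise product with the kernel and sum: 2·1 + -4·1 + 2·2.

-7 2 -10
1 -6 6
16 1 -3
8 1 -8
-1 4 10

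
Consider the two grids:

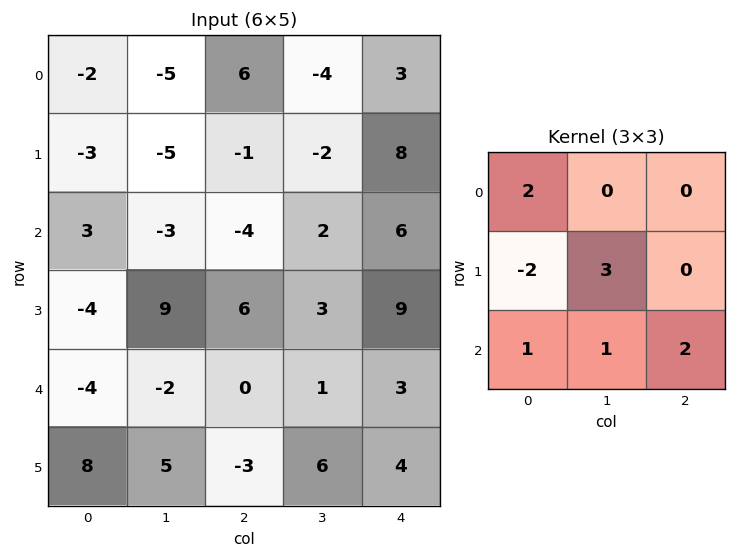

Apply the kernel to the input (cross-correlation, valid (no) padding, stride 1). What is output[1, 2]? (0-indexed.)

39

The receptive field on the input at this output position is [-1 -2 8 / -4 2 6 / 6 3 9]. Elementwise product with the kernel and sum: -1·2 + -4·-2 + 2·3 + 6·1 + 3·1 + 9·2.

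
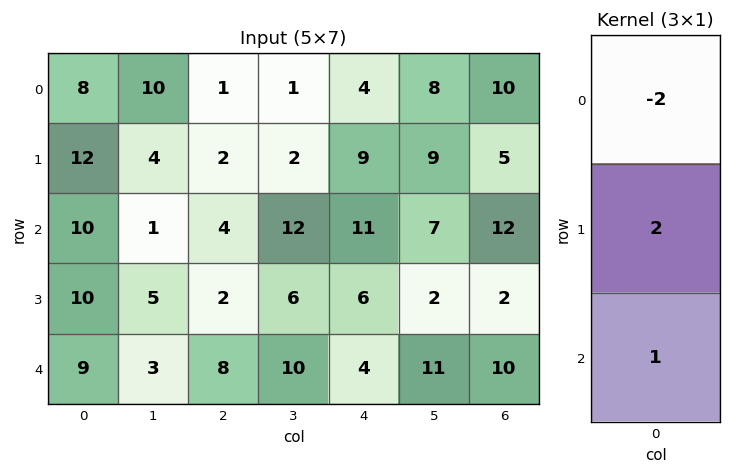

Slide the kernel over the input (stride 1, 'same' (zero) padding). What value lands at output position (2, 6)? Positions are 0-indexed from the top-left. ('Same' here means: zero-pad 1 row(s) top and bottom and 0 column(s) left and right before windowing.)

The receptive field on the zero-padded input at this output position is [5 / 12 / 2]. Elementwise product with the kernel and sum: 5·-2 + 12·2 + 2·1.

16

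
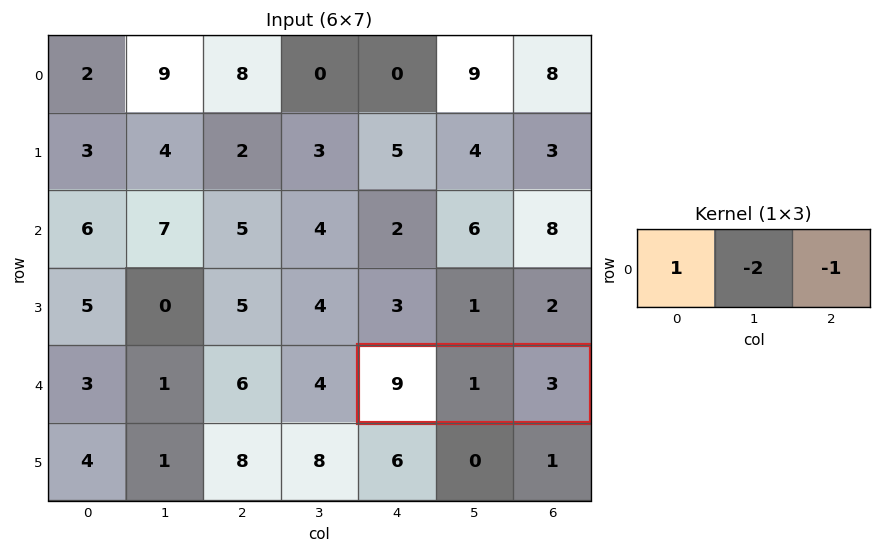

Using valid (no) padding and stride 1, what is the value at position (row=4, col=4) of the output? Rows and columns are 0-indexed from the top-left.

The receptive field on the input at this output position is [9 1 3]. Elementwise product with the kernel and sum: 9·1 + 1·-2 + 3·-1.

4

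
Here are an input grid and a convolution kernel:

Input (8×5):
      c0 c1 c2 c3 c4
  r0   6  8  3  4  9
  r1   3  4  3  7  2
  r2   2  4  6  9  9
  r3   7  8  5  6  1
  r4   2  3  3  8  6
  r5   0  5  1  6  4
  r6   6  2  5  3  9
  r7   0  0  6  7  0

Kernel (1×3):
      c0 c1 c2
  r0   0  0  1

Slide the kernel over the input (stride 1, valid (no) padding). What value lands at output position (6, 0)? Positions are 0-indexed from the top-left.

5

The receptive field on the input at this output position is [6 2 5]. Elementwise product with the kernel and sum: 5·1.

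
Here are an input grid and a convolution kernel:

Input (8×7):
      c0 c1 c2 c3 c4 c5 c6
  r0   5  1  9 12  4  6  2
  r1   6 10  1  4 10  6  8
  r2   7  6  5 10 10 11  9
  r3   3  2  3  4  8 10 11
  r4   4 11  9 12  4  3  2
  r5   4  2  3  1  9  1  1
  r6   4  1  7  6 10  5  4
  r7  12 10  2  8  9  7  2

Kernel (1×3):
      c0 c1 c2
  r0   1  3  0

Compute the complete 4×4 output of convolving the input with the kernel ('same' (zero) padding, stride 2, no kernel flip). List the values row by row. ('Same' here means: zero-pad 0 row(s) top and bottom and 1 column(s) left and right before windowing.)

Output[0,0]: The receptive field on the zero-padded input at this output position is [0 5 1]. Elementwise product with the kernel and sum: 0·1 + 5·3.
Output[0,1]: The receptive field on the zero-padded input at this output position is [1 9 12]. Elementwise product with the kernel and sum: 1·1 + 9·3.

15 28 24 12
21 21 40 38
12 38 24 9
12 22 36 17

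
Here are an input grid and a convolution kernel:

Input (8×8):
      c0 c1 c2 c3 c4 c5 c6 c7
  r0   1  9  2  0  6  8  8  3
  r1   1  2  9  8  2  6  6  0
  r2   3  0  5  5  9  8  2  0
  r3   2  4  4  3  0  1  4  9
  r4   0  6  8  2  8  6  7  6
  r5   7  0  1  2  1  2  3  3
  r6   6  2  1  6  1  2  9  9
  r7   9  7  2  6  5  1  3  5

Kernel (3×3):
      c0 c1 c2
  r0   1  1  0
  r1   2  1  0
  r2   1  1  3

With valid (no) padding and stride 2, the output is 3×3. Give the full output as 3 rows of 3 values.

32 65 47
41 55 53
31 24 48

Output[0,0]: The receptive field on the input at this output position is [1 9 2 / 1 2 9 / 3 0 5]. Elementwise product with the kernel and sum: 1·1 + 9·1 + 1·2 + 2·1 + 3·1 + 0·1 + 5·3.
Output[0,1]: The receptive field on the input at this output position is [2 0 6 / 9 8 2 / 5 5 9]. Elementwise product with the kernel and sum: 2·1 + 0·1 + 9·2 + 8·1 + 5·1 + 5·1 + 9·3.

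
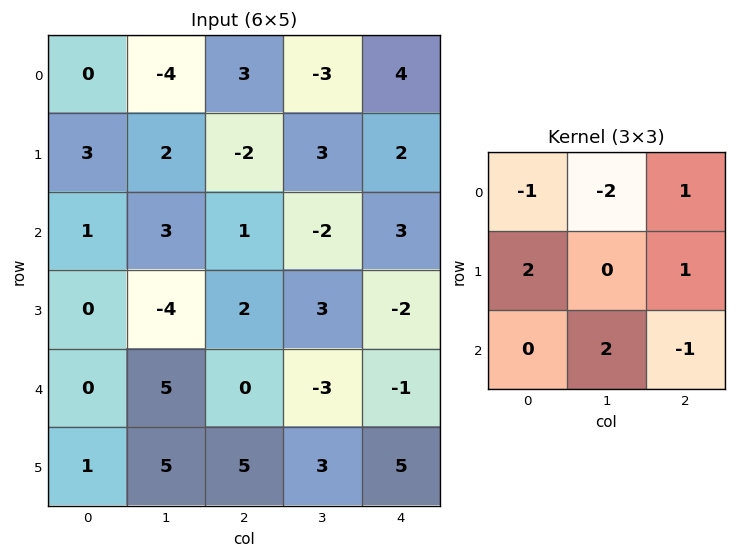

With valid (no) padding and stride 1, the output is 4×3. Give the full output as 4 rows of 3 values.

Output[0,0]: The receptive field on the input at this output position is [0 -4 3 / 3 2 -2 / 1 3 1]. Elementwise product with the kernel and sum: 0·-1 + -4·-2 + 3·1 + 3·2 + -2·1 + 3·2 + 1·-1.
Output[0,1]: The receptive field on the input at this output position is [-4 3 -3 / 2 -2 3 / 3 1 -2]. Elementwise product with the kernel and sum: -4·-1 + 3·-2 + -3·1 + 2·2 + 3·1 + 1·2 + -2·-1.

20 6 -2
-16 10 11
6 -9 3
15 17 -10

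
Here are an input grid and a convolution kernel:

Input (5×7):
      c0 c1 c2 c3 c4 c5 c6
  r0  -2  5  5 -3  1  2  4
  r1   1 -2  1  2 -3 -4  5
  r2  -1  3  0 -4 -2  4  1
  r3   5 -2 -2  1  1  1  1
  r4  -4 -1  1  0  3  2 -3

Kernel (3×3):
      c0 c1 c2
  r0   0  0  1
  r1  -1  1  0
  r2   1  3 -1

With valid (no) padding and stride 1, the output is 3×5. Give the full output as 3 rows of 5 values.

10 7 -8 -17 12
6 -10 -7 1 14
-15 -2 -1 11 13

Output[0,0]: The receptive field on the input at this output position is [-2 5 5 / 1 -2 1 / -1 3 0]. Elementwise product with the kernel and sum: 5·1 + 1·-1 + -2·1 + -1·1 + 3·3 + 0·-1.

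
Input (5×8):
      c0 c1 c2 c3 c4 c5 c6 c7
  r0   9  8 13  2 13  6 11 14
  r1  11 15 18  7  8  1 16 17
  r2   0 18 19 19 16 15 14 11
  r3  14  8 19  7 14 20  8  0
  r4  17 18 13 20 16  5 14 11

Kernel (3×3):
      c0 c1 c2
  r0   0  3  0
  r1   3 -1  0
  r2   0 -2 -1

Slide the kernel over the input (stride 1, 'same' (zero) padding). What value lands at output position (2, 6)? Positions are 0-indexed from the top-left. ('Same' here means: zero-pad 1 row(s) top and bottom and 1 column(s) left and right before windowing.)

63

The receptive field on the zero-padded input at this output position is [1 16 17 / 15 14 11 / 20 8 0]. Elementwise product with the kernel and sum: 16·3 + 15·3 + 14·-1 + 8·-2 + 0·-1.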